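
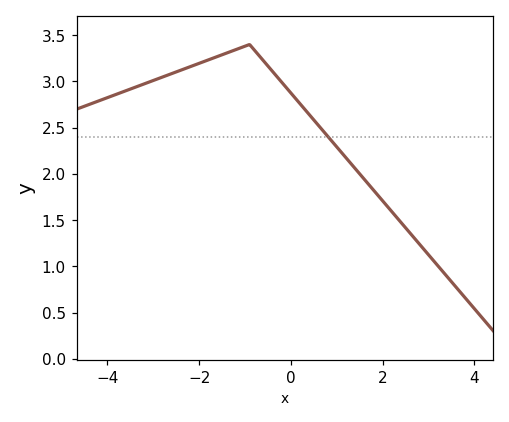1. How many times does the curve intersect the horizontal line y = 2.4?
1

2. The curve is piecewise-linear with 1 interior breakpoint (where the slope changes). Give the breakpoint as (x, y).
(-0.9, 3.4)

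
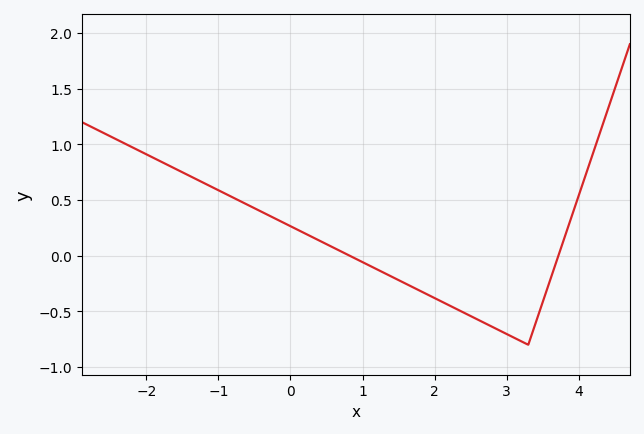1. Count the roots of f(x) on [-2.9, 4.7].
2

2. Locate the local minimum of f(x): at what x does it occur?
3.3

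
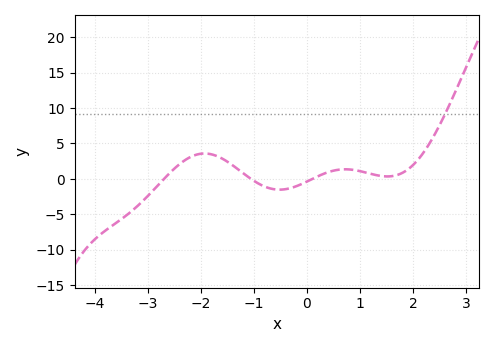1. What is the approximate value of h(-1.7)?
3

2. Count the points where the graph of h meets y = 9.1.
1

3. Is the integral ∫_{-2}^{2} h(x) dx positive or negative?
positive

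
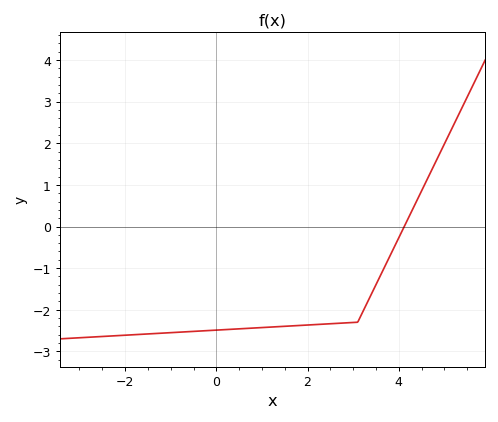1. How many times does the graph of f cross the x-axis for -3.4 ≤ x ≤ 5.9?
1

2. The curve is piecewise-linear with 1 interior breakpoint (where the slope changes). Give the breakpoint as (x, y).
(3.1, -2.3)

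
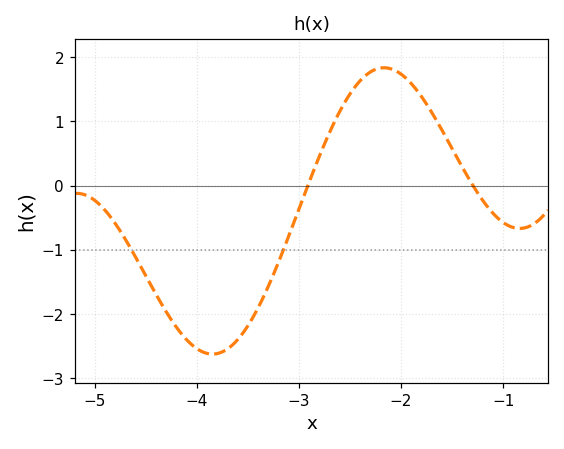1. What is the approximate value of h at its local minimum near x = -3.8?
-2.6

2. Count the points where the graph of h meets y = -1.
2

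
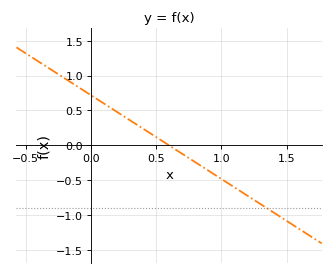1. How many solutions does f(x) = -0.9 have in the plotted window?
1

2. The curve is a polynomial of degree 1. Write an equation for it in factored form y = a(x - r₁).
y = -1.2(x - 0.6)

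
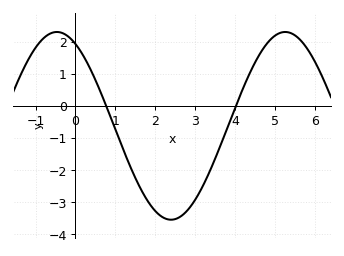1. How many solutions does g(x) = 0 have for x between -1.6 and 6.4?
2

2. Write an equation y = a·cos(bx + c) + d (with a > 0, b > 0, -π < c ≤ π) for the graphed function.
y = 2.92cos(1.1x + 0.51) - 0.62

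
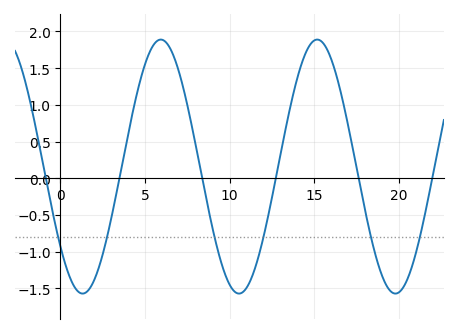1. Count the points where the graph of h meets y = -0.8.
6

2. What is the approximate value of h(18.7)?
-1.1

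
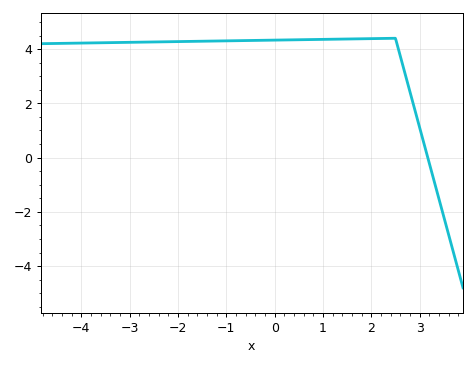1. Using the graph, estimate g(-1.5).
4.29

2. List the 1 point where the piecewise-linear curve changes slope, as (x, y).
(2.5, 4.4)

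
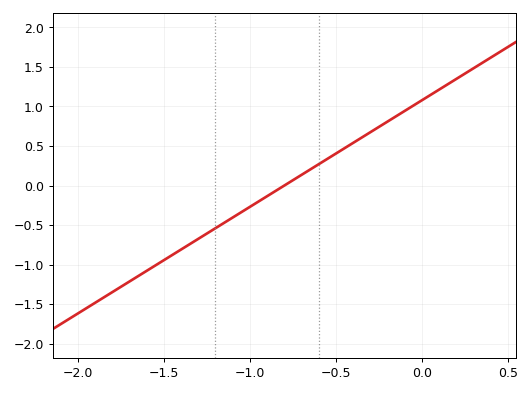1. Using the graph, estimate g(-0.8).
0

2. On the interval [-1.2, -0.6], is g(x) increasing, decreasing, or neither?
increasing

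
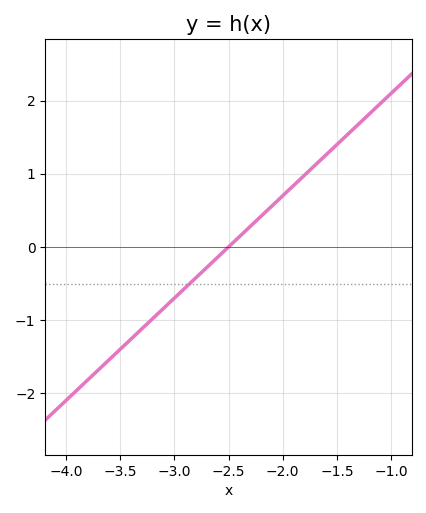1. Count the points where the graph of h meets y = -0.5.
1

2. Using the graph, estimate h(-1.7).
1.1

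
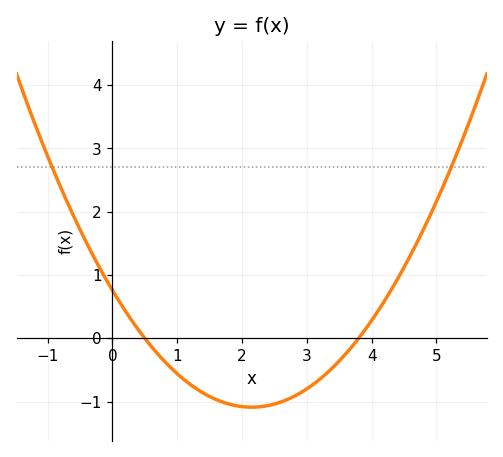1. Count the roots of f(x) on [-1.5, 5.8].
2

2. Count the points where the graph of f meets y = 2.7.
2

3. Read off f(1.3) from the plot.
-0.8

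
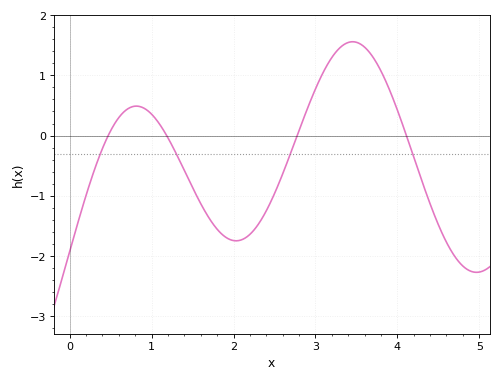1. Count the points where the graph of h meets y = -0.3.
4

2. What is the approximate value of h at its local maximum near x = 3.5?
1.56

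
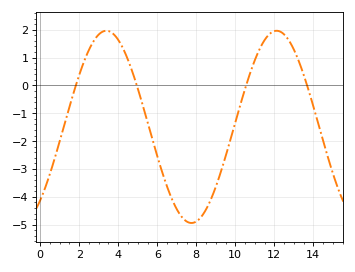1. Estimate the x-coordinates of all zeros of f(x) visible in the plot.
1.8, 5, 10.6, 13.6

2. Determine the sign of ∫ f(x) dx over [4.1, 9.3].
negative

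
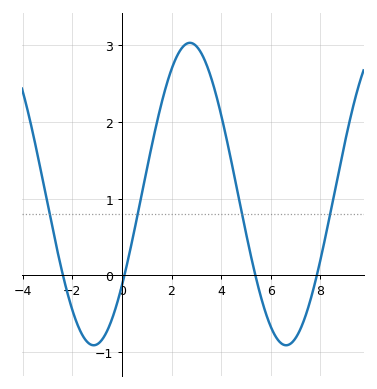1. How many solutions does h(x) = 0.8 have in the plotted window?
4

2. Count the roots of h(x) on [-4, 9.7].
4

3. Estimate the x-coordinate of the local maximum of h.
2.8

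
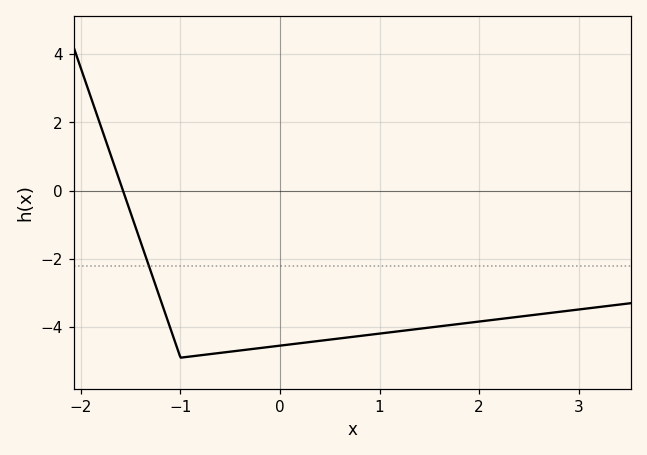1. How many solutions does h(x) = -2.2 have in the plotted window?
1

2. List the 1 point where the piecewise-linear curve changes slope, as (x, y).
(-1, -4.9)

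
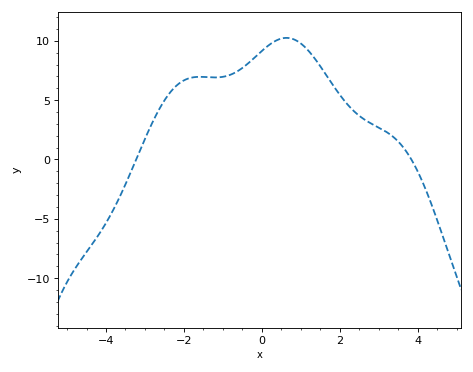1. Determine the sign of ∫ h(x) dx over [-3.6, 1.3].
positive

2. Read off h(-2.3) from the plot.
6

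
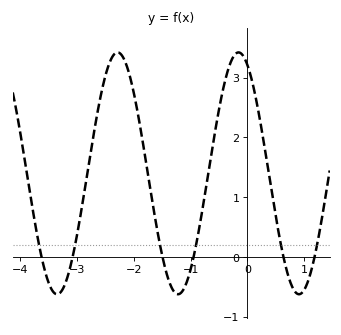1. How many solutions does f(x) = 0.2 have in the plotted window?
6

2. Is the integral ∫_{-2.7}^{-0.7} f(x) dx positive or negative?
positive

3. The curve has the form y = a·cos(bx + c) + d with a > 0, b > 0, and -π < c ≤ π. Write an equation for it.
y = 2.02cos(3x + 0.46) + 1.4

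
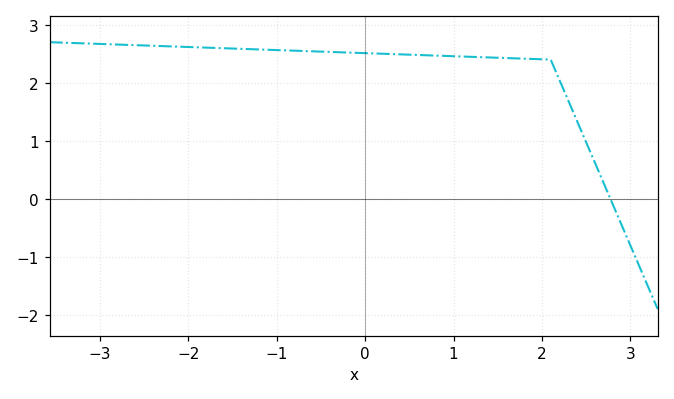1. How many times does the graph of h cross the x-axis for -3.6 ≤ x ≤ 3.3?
1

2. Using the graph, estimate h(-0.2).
2.52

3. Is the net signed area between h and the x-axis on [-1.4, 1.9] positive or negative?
positive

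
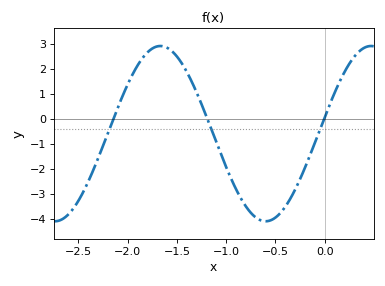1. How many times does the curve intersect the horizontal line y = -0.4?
3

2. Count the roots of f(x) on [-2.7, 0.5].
3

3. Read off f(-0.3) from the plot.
-2.8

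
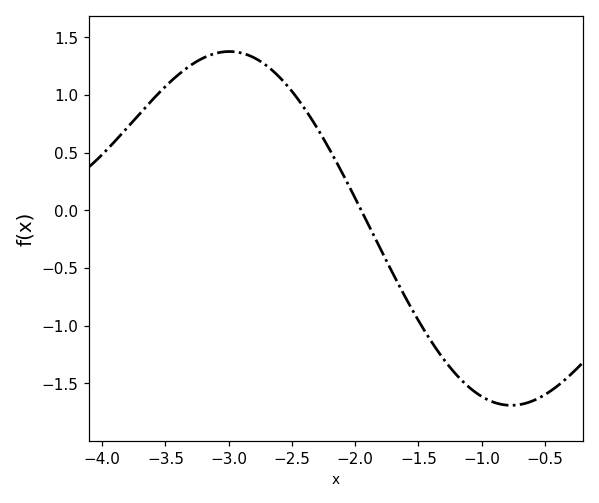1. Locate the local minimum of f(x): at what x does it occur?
-0.768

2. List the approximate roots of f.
-1.95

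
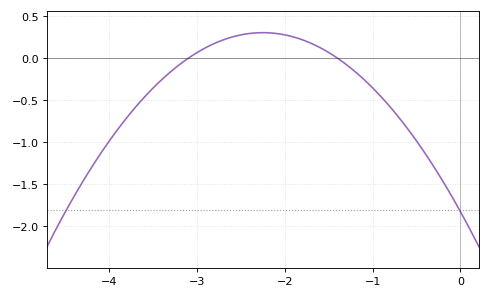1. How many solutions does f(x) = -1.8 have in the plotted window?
2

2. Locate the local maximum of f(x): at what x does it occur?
-2.25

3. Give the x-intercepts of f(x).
-3.1, -1.4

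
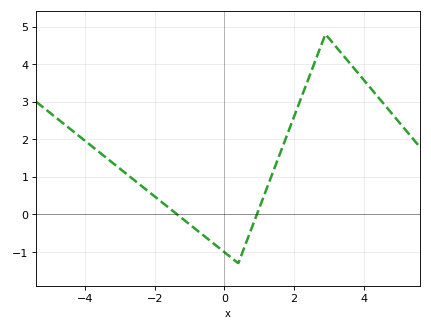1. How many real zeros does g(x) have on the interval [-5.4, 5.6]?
2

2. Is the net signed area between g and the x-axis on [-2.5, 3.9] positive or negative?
positive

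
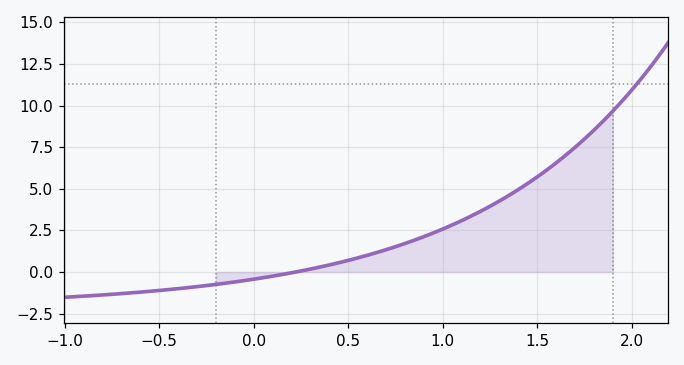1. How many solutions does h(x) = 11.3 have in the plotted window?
1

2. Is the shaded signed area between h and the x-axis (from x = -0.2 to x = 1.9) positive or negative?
positive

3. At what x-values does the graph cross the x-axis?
0.2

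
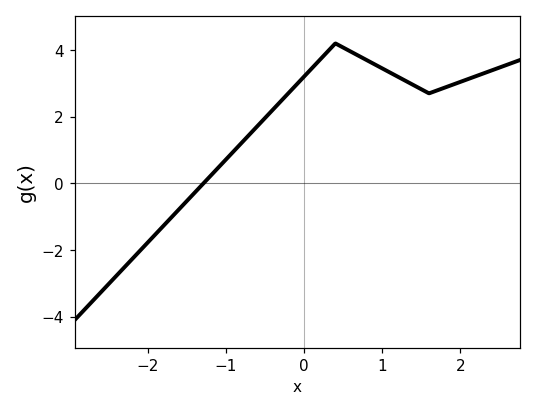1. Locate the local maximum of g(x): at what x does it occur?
0.401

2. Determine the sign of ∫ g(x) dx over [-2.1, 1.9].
positive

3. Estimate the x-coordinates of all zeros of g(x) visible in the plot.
-1.29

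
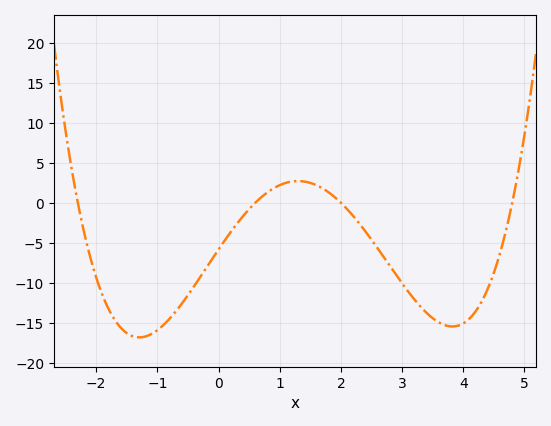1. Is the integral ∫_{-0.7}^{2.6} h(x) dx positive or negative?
negative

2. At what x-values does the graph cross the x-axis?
-2.3, 0.6, 2, 4.8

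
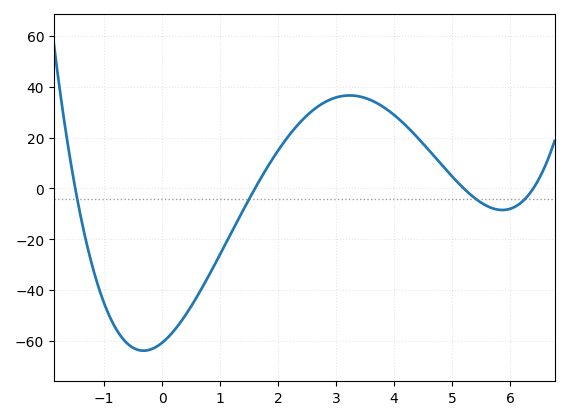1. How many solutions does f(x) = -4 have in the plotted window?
4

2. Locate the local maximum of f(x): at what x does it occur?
3.2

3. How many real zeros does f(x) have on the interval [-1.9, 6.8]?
4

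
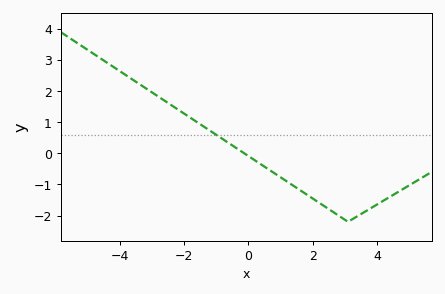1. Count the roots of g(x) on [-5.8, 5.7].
1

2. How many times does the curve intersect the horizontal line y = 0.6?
1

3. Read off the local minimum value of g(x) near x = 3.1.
-2.2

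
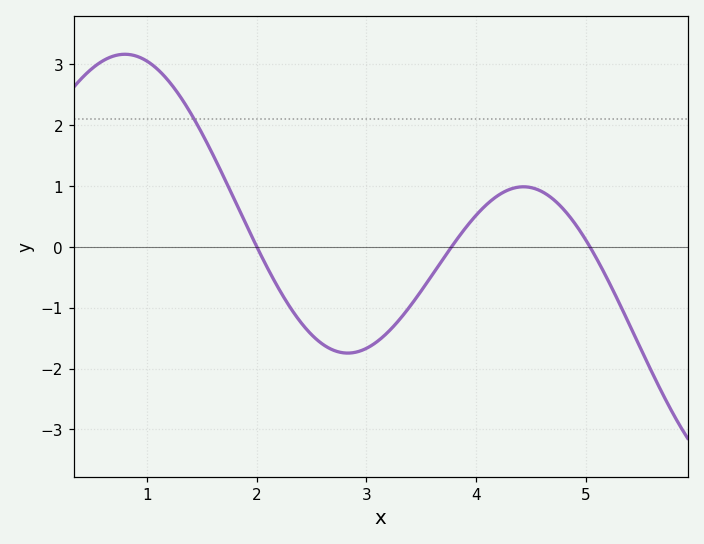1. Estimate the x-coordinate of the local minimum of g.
2.83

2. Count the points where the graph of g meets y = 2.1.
1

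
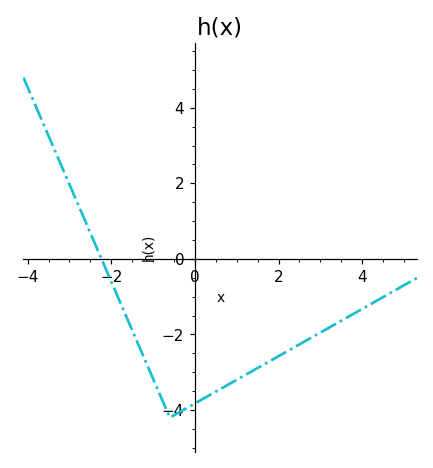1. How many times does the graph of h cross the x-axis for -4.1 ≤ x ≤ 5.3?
1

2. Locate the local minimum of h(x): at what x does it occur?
-0.6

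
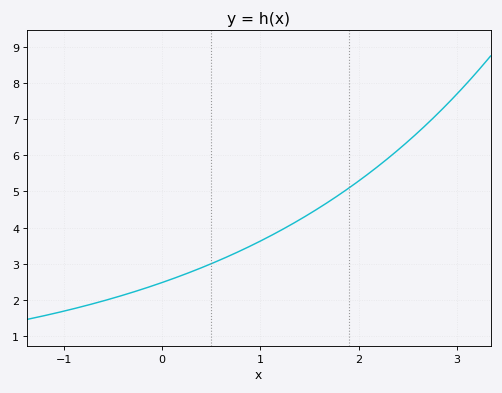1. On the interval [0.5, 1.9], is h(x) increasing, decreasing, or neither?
increasing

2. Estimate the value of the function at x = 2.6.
6.62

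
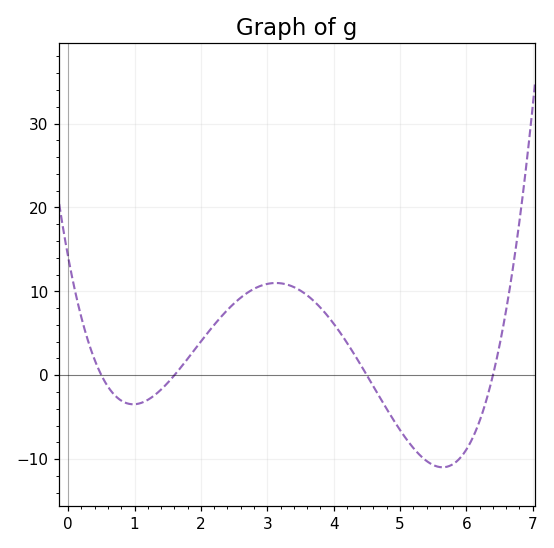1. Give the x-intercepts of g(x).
0.5, 1.6, 4.5, 6.4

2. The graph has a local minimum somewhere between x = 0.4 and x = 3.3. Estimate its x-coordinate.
0.979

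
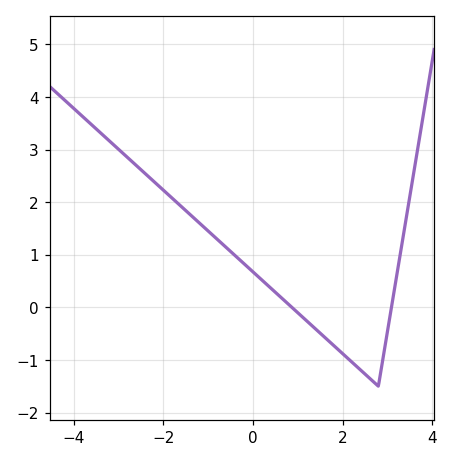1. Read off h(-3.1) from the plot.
3.08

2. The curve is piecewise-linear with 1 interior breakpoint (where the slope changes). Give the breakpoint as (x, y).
(2.8, -1.5)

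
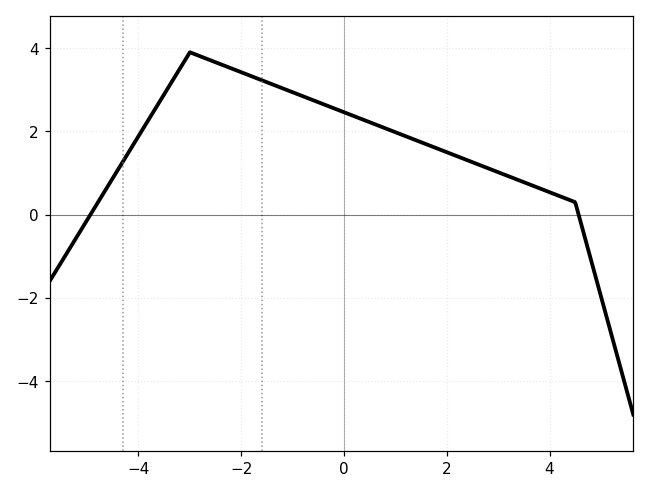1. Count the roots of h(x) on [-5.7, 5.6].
2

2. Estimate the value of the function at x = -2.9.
3.85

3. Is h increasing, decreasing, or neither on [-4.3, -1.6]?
neither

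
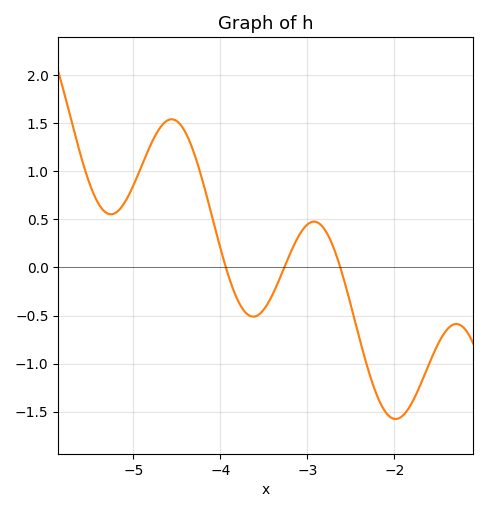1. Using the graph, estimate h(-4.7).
1.44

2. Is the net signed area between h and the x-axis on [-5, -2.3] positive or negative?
positive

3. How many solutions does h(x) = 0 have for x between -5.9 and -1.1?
3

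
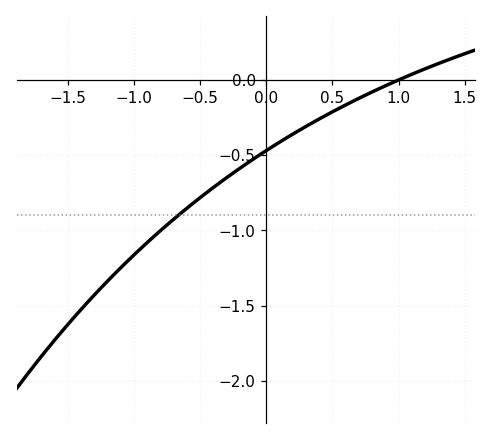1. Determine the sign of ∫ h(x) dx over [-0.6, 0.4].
negative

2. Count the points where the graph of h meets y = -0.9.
1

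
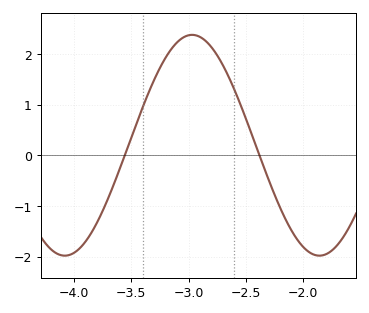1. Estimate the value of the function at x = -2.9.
2.3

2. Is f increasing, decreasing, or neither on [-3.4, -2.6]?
neither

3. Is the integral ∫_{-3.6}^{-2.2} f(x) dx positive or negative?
positive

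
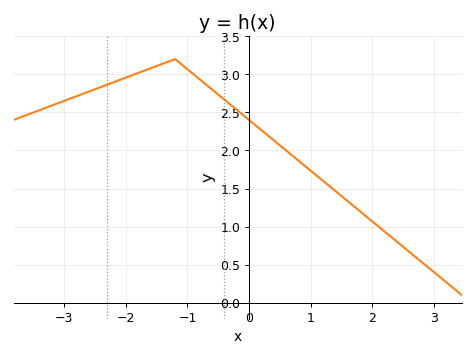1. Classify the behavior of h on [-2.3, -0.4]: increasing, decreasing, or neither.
neither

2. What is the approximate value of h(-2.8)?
2.71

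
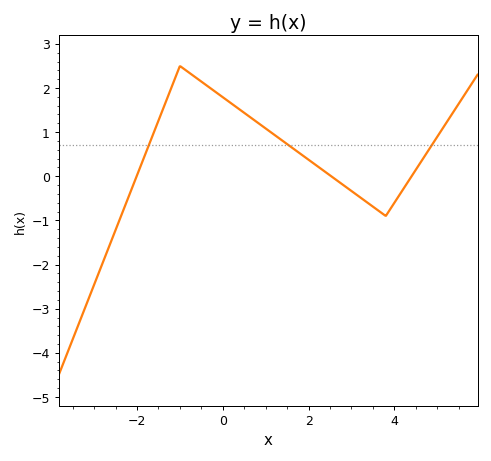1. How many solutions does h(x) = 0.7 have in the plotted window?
3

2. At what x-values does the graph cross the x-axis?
-2, 2.6, 4.4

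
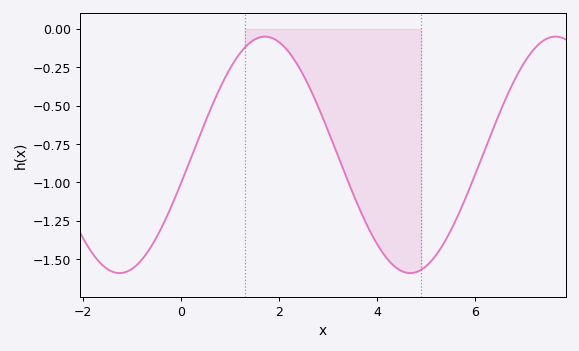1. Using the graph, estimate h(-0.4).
-1.3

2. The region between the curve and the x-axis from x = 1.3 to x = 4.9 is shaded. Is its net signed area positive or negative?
negative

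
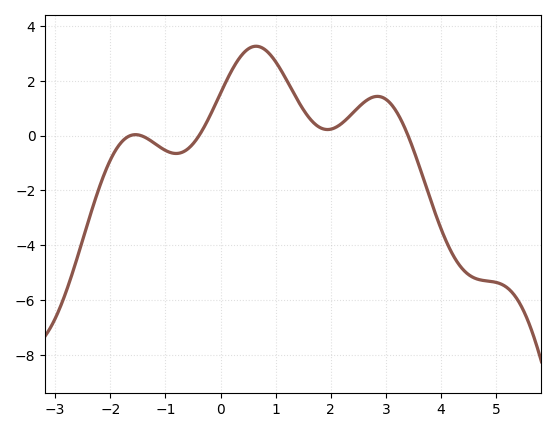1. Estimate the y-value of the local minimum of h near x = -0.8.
-0.65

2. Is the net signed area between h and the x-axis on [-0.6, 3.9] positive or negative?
positive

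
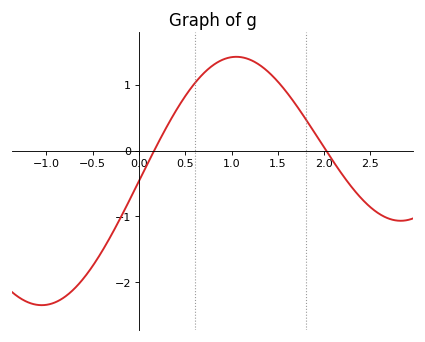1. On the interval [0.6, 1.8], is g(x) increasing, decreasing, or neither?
neither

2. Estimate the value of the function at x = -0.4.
-1.5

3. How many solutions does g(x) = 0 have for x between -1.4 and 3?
2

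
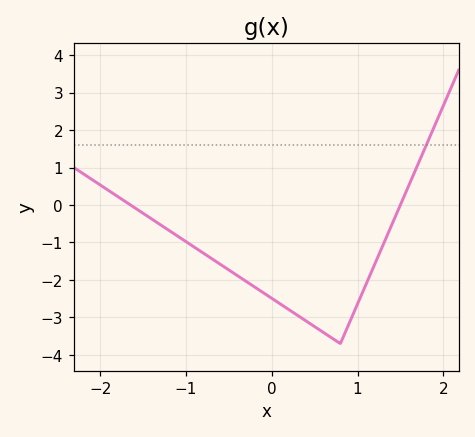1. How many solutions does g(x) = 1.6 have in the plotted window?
1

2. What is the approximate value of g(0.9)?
-3.2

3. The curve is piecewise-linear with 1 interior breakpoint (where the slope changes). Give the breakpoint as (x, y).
(0.8, -3.7)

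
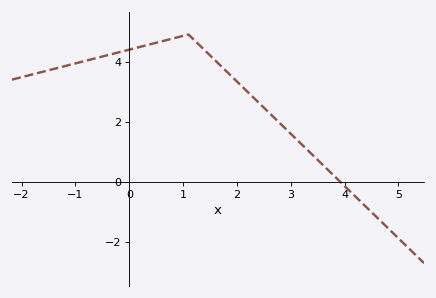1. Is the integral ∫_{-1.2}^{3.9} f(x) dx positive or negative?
positive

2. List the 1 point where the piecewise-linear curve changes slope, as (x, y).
(1.1, 4.9)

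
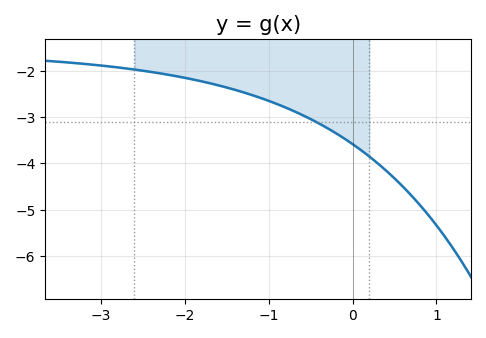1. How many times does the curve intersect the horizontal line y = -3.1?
1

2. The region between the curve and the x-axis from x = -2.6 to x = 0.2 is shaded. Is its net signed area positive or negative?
negative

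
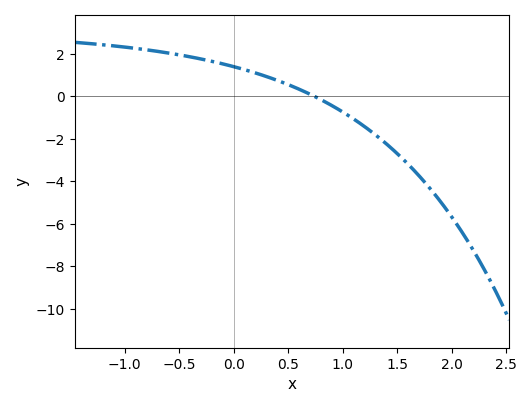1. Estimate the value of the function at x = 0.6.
0.328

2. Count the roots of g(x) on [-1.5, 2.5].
1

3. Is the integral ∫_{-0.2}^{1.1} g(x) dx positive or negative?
positive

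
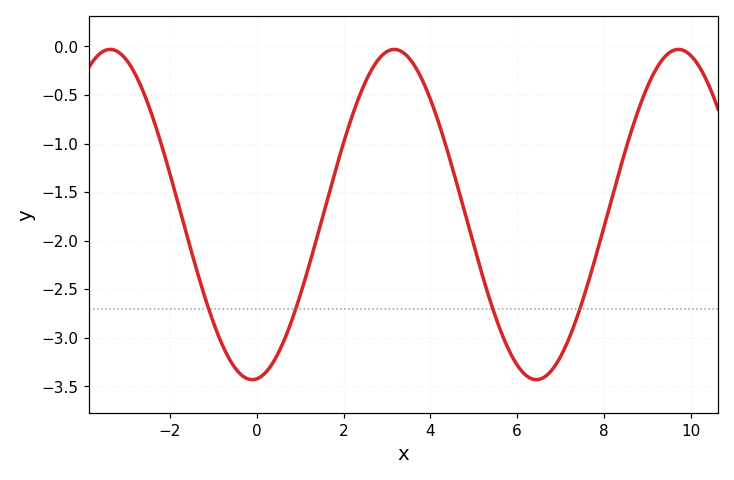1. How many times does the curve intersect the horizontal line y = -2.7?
4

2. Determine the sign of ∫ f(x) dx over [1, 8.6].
negative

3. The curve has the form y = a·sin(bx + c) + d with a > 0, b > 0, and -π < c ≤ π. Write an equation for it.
y = 1.7sin(0.96x - 1.47) - 1.73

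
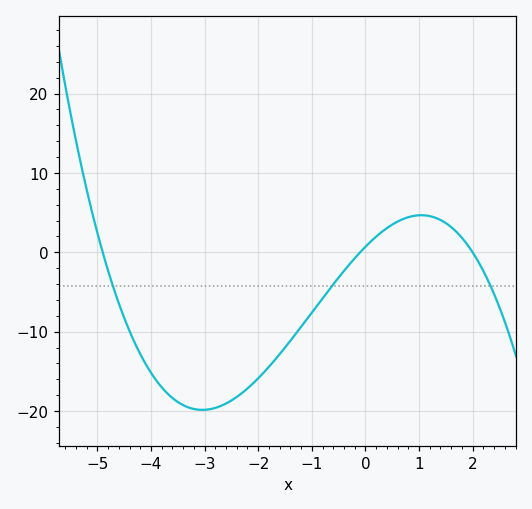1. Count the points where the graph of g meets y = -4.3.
3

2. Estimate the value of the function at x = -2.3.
-18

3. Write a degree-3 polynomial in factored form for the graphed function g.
y = -0.72(x + 4.9)(x + 0.1)(x - 2)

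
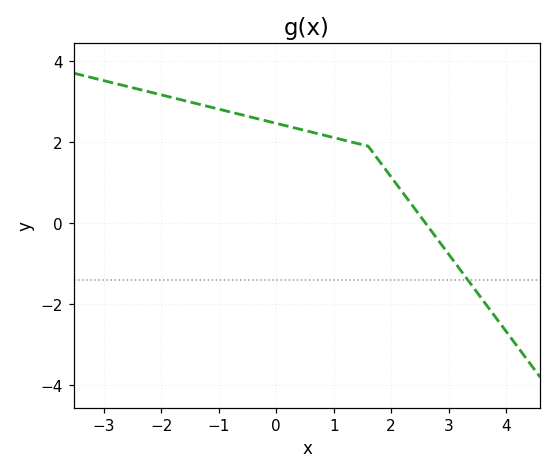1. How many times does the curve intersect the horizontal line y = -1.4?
1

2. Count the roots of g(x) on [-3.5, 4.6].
1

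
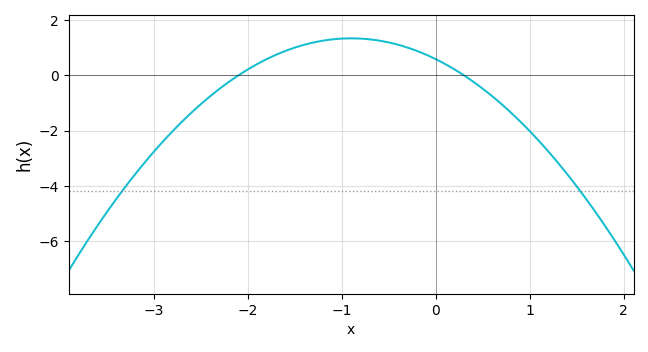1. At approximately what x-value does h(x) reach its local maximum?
-0.9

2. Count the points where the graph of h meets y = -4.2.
2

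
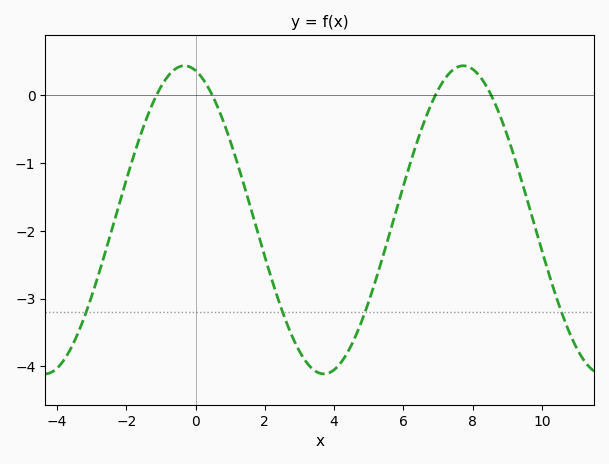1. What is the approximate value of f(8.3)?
0.2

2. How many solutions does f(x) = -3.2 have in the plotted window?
4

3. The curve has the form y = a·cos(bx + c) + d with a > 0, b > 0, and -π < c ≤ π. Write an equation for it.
y = 2.27cos(0.78x + 0.25) - 1.84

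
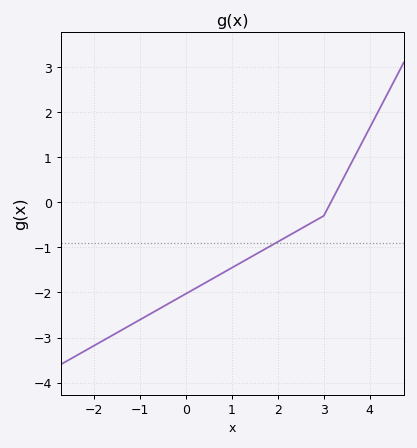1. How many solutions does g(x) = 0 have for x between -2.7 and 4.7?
1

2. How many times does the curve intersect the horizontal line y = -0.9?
1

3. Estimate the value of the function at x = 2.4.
-0.646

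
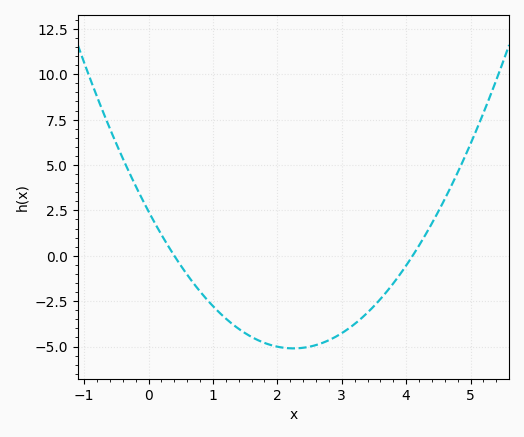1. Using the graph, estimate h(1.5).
-4.2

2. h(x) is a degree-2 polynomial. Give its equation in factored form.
y = 1.49(x - 0.4)(x - 4.1)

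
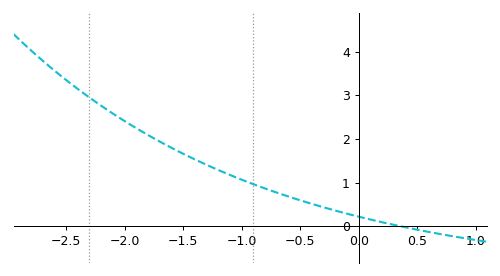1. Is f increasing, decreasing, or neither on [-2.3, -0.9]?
decreasing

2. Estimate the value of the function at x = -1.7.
1.9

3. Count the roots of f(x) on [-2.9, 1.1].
1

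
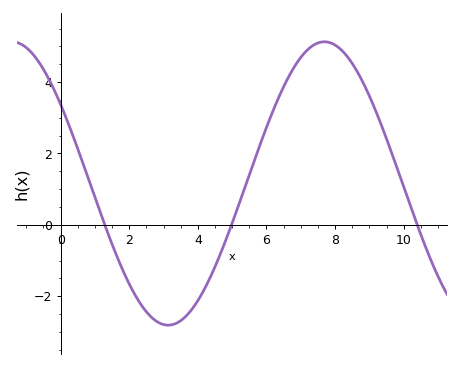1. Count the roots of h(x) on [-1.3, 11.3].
3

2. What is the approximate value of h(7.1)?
4.81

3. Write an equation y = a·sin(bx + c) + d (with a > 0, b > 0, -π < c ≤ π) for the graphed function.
y = 3.97sin(0.69x + 2.55) + 1.16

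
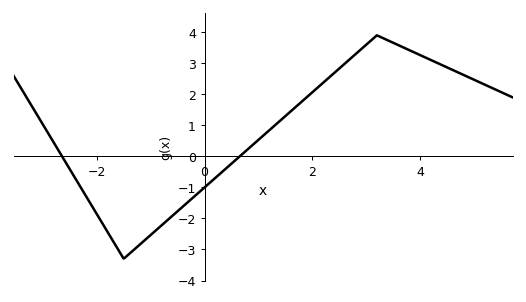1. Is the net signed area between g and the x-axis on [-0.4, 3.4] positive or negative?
positive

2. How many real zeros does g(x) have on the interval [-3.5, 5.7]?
2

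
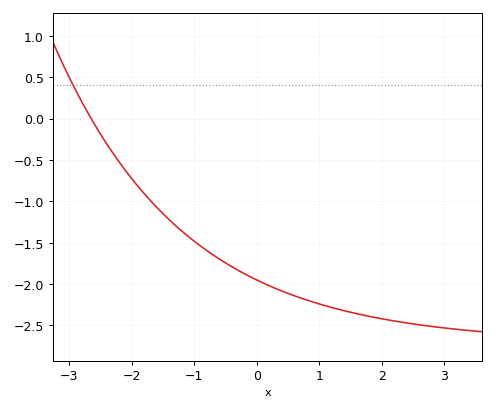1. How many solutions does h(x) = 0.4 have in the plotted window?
1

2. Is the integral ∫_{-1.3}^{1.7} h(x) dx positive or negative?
negative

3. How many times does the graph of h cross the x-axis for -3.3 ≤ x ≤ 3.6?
1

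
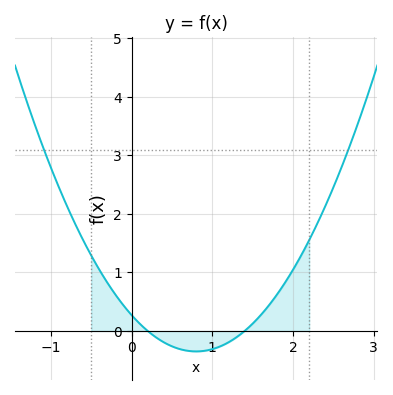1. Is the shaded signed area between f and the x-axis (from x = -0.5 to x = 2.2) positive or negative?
positive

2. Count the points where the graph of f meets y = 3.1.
2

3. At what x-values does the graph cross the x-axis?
0.2, 1.4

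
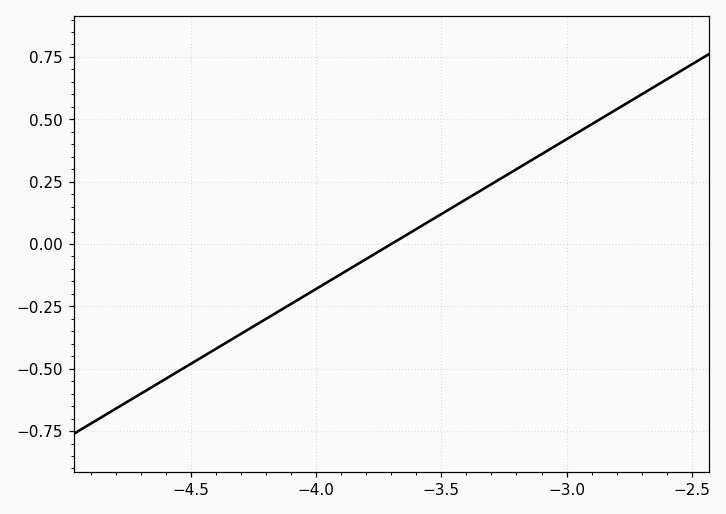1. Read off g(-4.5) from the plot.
-0.48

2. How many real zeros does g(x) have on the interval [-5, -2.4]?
1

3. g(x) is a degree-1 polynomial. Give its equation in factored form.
y = 0.6(x + 3.7)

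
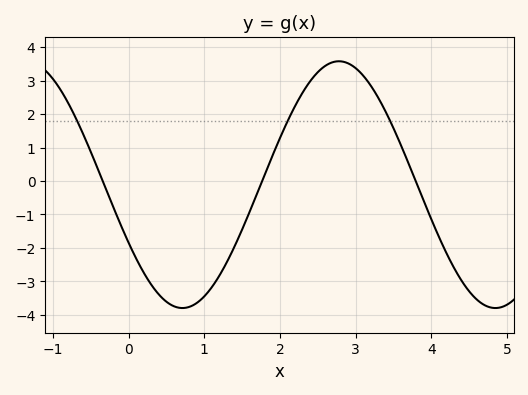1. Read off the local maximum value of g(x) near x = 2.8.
3.58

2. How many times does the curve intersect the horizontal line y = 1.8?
3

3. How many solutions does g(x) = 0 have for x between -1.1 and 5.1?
3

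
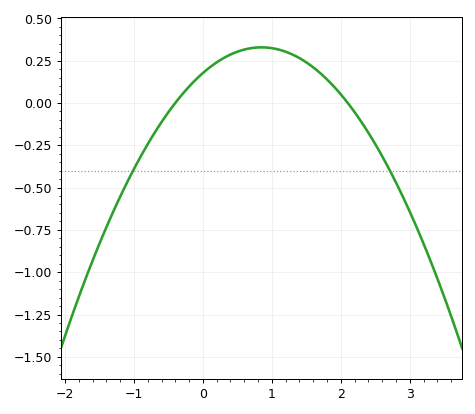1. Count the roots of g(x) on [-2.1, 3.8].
2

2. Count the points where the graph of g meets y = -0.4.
2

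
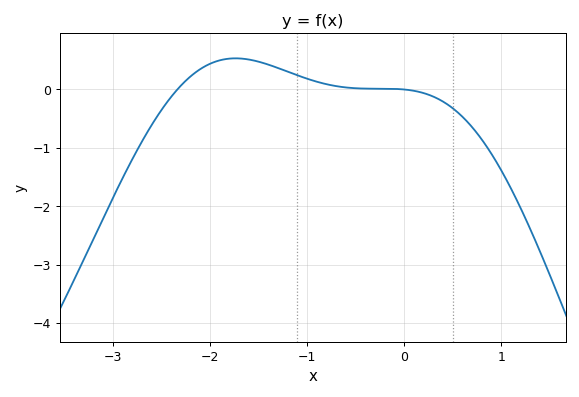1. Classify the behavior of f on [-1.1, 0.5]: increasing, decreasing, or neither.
decreasing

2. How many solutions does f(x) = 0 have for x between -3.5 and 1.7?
2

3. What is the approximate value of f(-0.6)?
0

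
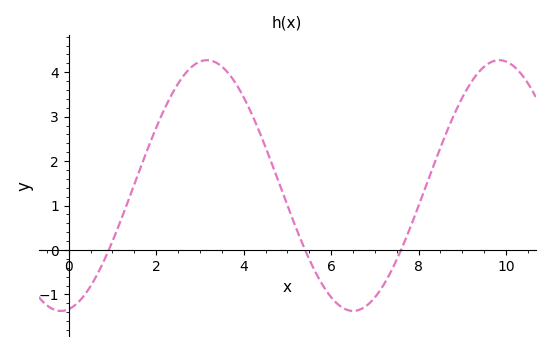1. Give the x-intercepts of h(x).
1, 5.4, 7.6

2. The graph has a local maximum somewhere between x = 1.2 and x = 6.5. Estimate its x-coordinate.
3.2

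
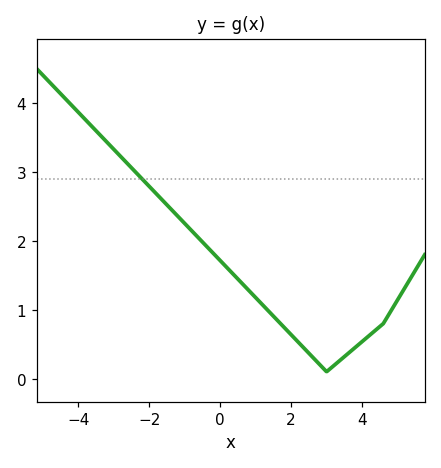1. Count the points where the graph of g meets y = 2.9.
1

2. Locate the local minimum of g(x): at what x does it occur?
3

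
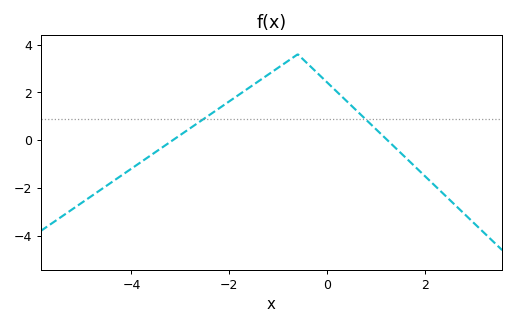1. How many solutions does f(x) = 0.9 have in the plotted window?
2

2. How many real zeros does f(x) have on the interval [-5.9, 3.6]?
2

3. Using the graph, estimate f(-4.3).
-1.6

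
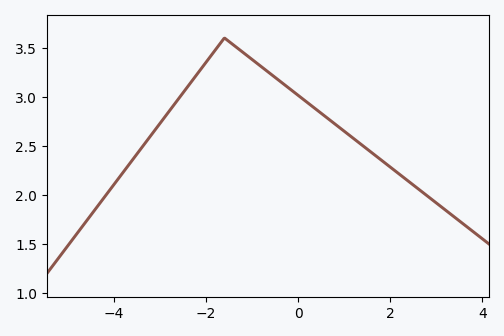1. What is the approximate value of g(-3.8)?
2.25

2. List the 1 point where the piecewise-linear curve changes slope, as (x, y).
(-1.6, 3.6)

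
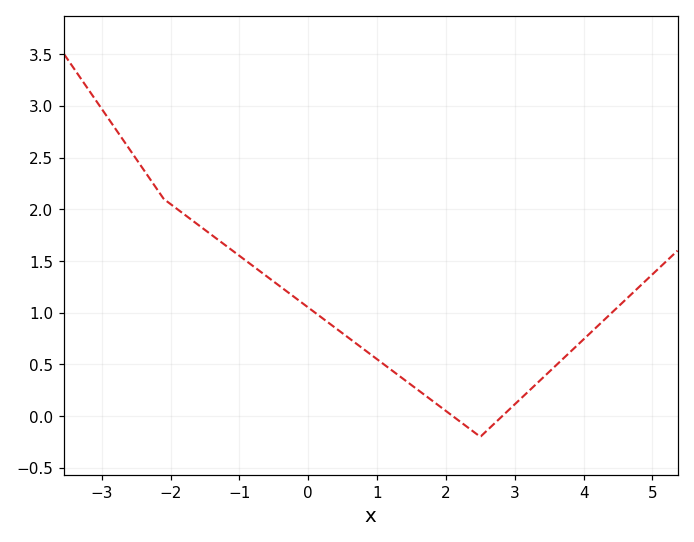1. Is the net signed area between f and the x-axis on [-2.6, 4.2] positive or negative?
positive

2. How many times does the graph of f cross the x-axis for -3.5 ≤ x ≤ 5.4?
2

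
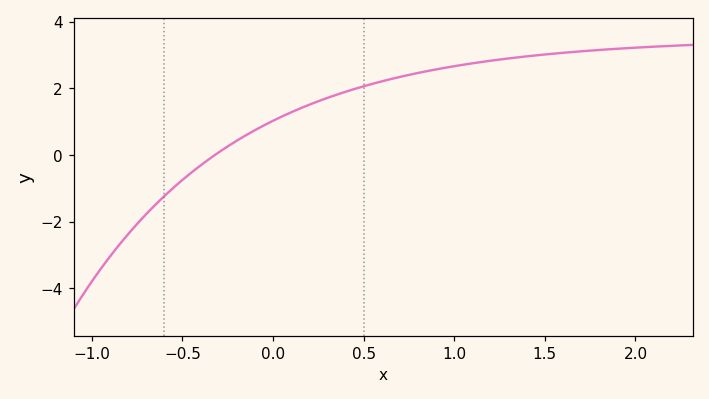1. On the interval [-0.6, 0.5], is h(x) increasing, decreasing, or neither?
increasing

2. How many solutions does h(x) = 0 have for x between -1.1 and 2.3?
1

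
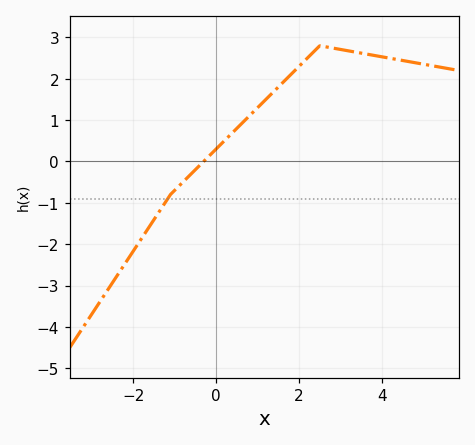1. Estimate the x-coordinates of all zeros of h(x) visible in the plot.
-0.3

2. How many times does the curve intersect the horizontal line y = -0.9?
1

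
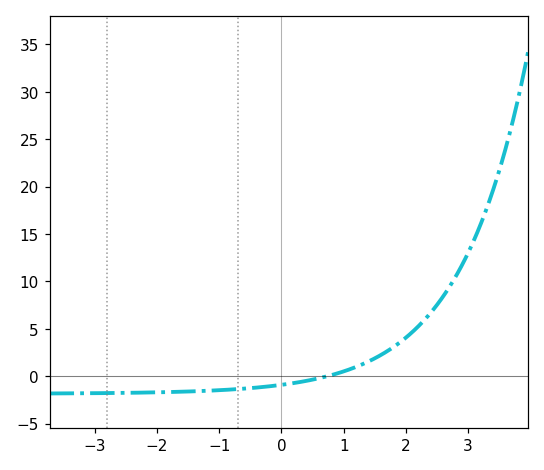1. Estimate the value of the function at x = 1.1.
0.736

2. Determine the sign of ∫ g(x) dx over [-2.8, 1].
negative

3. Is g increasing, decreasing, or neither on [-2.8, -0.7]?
increasing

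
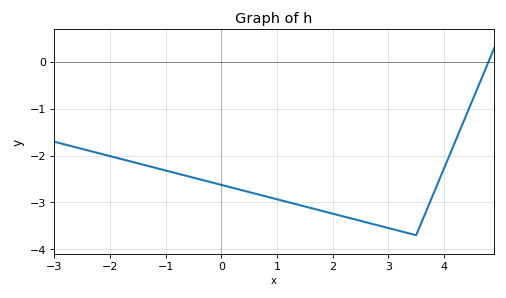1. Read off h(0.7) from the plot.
-2.8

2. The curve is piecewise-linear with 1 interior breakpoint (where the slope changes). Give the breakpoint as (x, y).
(3.5, -3.7)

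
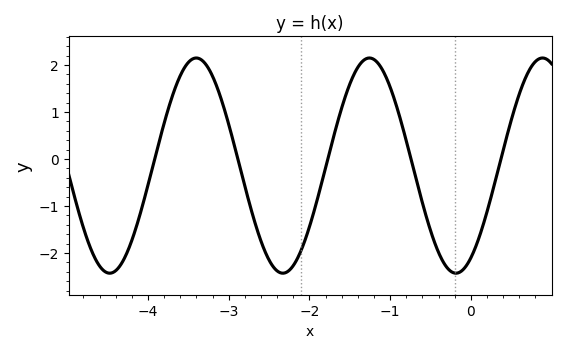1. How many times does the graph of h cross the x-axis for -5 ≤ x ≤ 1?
5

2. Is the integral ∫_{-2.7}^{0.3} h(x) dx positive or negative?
negative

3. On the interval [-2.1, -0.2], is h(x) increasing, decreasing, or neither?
neither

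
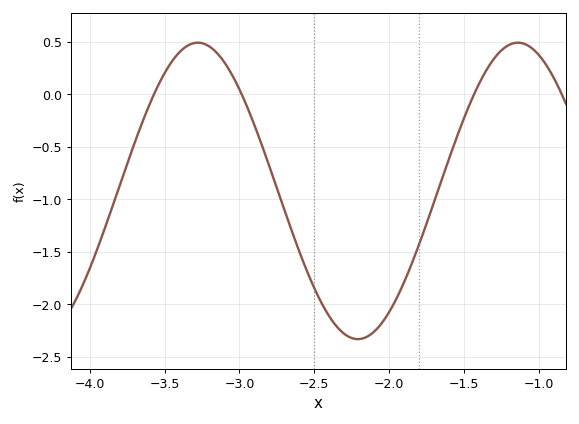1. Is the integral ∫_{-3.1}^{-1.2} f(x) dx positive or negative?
negative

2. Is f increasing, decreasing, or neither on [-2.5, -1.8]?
neither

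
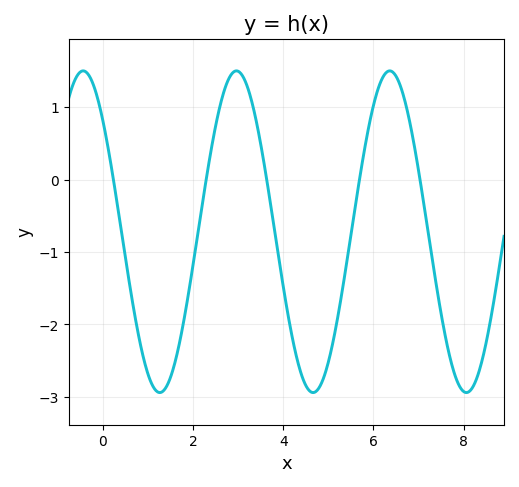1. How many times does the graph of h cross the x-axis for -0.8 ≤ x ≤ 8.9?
5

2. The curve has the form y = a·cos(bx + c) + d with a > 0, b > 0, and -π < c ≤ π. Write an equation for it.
y = 2.22cos(1.9x + 0.8) - 0.72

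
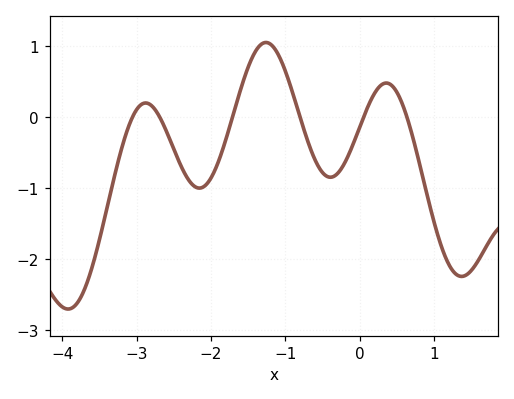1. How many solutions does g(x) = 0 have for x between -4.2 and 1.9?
6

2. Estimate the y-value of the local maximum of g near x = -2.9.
0.197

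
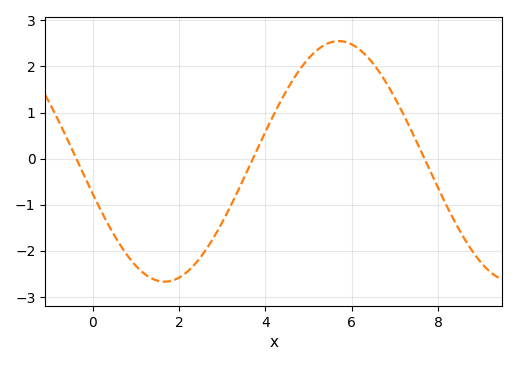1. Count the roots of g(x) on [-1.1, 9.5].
3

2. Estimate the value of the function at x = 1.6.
-2.67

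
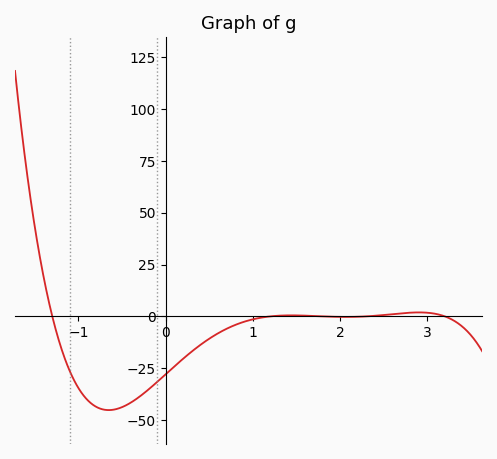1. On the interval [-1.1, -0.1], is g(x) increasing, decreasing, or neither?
neither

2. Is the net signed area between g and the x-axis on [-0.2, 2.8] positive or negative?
negative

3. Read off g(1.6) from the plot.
0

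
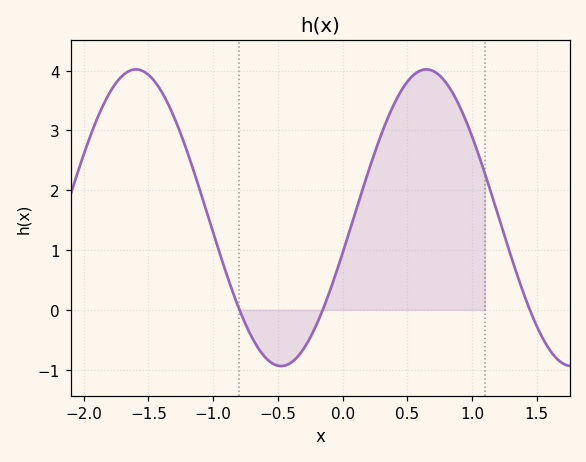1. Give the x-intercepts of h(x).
-0.8, -0.2, 1.4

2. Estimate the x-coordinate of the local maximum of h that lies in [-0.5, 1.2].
0.6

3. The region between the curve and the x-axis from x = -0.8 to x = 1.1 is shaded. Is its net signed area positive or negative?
positive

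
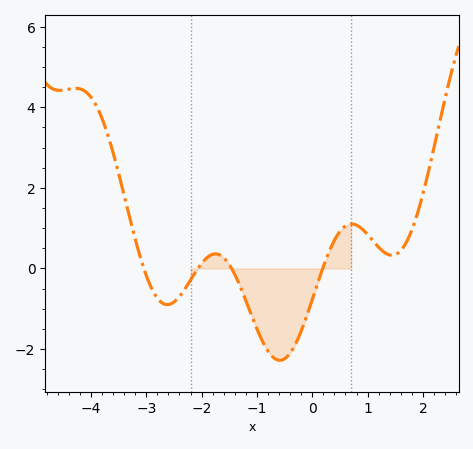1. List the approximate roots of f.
-3.04, -2.07, -1.46, 0.188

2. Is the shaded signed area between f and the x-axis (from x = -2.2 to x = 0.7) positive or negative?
negative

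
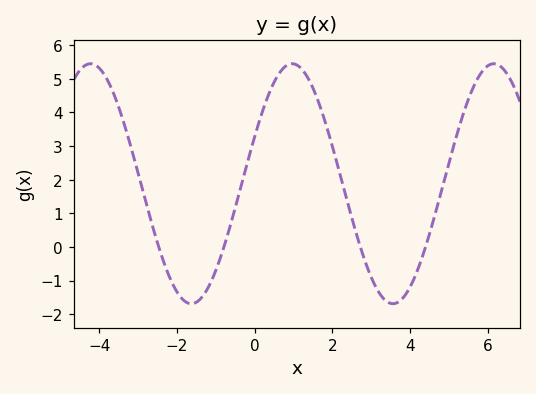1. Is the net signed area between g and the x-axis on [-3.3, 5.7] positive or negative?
positive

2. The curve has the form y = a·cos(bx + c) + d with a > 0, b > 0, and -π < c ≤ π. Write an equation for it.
y = 3.57cos(1.21x - 1.17) + 1.88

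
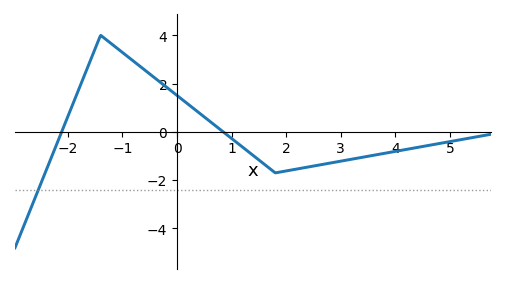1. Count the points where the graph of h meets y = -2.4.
1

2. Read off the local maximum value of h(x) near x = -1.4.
4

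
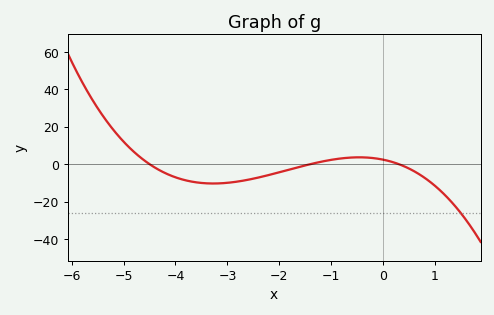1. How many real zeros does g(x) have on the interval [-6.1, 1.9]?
3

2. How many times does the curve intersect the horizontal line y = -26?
1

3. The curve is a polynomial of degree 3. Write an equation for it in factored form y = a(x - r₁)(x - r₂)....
y = -1.26(x + 4.5)(x + 1.4)(x - 0.3)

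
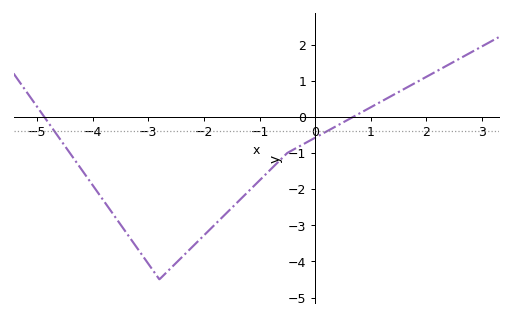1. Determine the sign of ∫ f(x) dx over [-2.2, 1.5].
negative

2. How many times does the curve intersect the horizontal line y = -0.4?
2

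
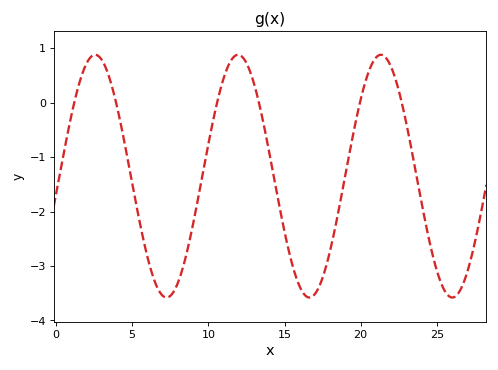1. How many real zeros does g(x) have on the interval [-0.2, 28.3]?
6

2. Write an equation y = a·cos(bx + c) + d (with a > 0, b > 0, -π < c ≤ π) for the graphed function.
y = 2.23cos(0.67x - 1.72) - 1.35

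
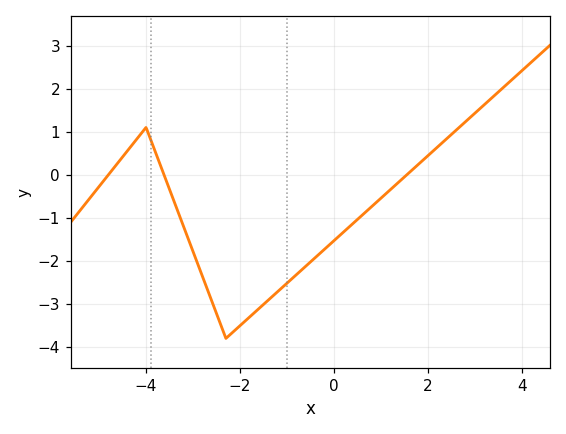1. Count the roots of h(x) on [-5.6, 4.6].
3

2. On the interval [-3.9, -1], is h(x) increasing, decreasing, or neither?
neither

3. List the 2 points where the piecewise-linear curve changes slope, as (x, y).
(-4, 1.1); (-2.3, -3.8)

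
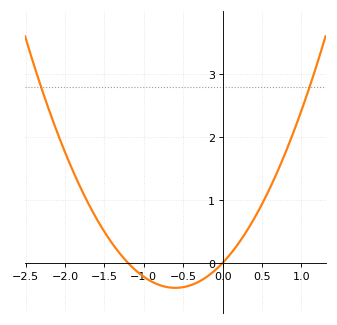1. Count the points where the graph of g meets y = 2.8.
2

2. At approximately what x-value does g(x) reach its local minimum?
-0.6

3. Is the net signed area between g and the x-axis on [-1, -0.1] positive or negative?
negative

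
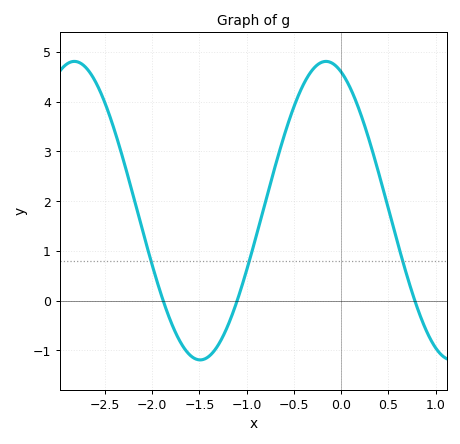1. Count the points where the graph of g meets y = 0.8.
3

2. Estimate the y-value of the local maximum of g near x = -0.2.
4.81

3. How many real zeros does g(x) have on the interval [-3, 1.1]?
3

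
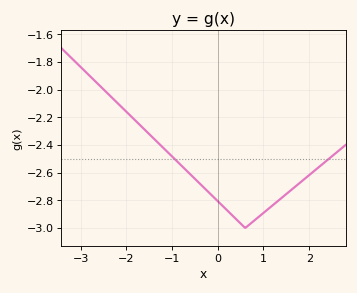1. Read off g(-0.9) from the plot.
-2.52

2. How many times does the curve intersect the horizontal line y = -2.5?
2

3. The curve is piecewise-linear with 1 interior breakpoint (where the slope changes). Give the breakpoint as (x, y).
(0.6, -3)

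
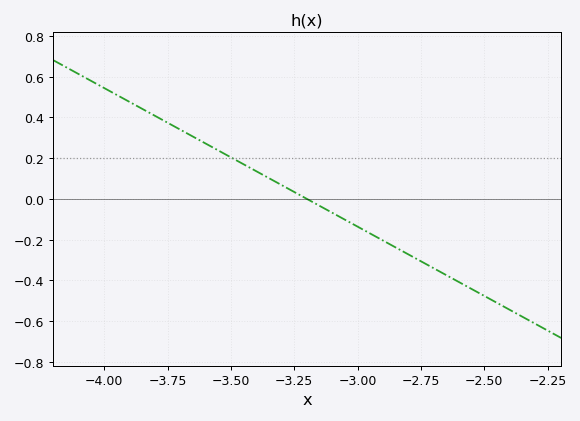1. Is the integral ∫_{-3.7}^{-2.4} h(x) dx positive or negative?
negative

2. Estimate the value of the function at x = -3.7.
0.34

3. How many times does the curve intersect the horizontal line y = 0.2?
1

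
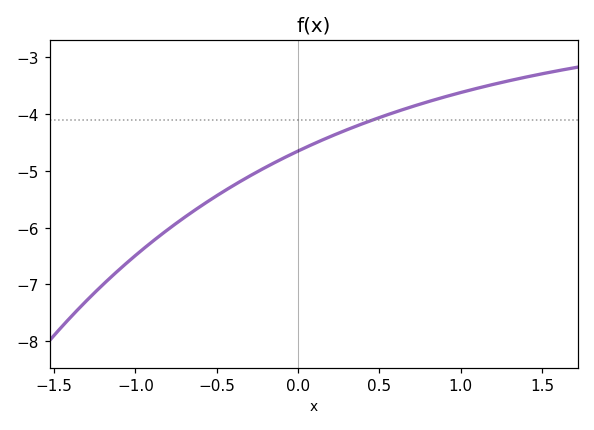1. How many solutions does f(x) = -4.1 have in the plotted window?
1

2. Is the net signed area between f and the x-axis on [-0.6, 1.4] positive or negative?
negative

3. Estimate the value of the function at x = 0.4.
-4.2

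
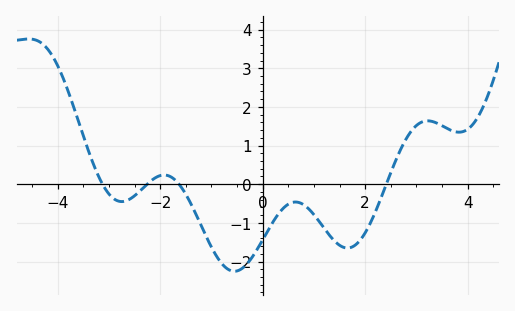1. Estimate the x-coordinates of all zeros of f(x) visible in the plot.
-3.13, -2.26, -1.63, 2.41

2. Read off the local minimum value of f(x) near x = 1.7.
-1.65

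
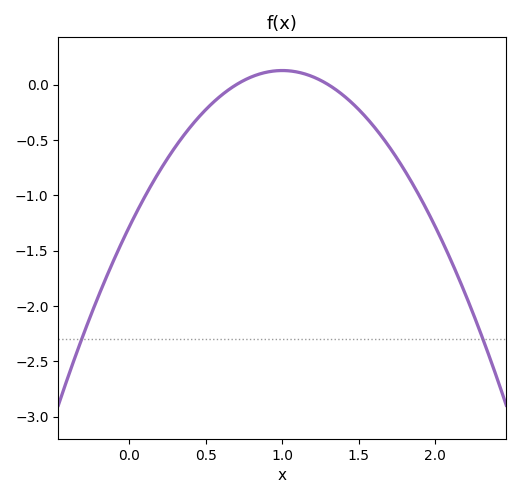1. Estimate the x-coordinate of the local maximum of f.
1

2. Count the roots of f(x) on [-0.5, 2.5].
2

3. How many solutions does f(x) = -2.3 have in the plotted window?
2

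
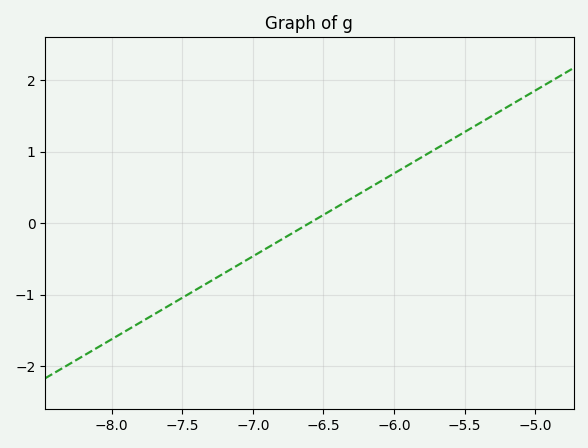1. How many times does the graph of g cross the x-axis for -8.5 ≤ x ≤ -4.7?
1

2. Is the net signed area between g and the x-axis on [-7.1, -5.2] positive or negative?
positive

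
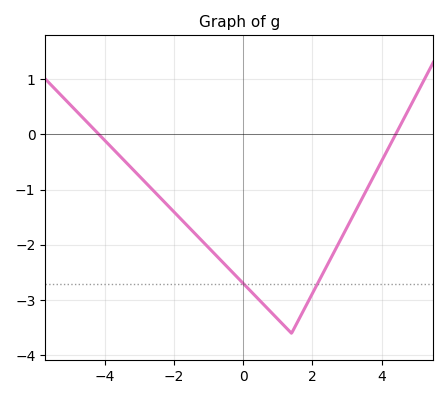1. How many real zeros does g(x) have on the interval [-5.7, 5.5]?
2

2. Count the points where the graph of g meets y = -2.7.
2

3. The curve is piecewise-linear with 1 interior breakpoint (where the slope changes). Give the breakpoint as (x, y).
(1.4, -3.6)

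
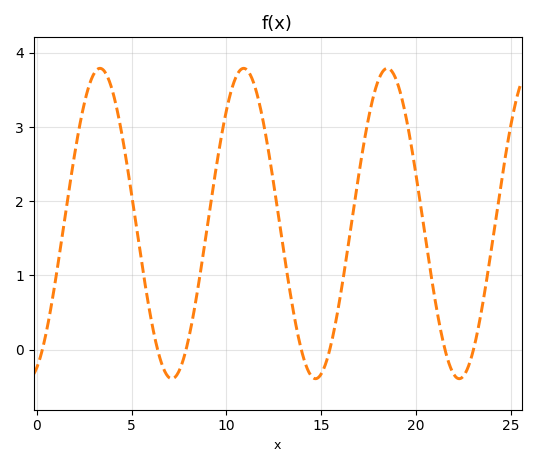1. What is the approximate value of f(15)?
-0.3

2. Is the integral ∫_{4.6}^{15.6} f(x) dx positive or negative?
positive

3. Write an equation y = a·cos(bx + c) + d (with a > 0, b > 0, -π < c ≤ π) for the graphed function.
y = 2.09cos(0.83x - 2.8) + 1.7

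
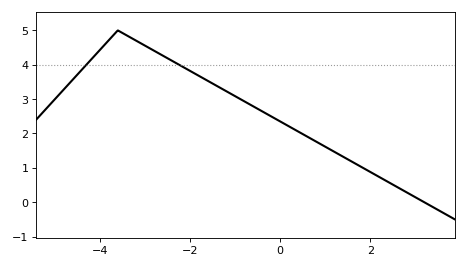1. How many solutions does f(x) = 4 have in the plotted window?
2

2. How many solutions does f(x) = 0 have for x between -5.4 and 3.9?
1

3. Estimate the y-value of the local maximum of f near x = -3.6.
5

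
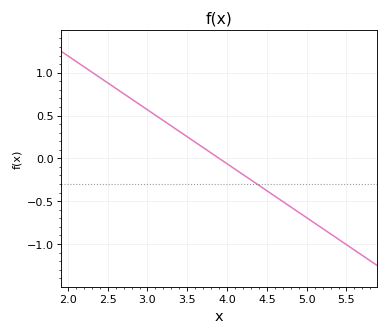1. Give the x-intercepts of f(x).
3.9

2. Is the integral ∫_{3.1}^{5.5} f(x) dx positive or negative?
negative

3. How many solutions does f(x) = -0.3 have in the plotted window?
1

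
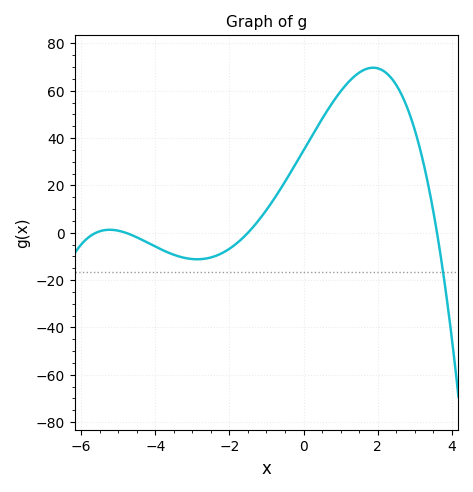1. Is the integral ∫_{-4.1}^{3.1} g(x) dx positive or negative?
positive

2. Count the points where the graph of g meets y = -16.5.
1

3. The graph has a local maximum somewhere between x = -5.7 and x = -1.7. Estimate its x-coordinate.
-5.2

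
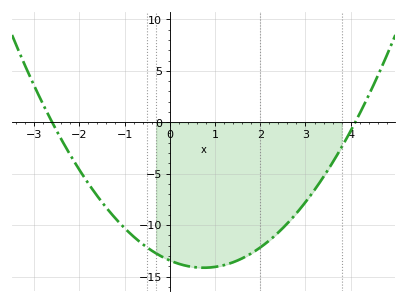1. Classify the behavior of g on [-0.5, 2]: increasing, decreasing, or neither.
neither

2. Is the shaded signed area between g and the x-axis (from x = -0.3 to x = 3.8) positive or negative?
negative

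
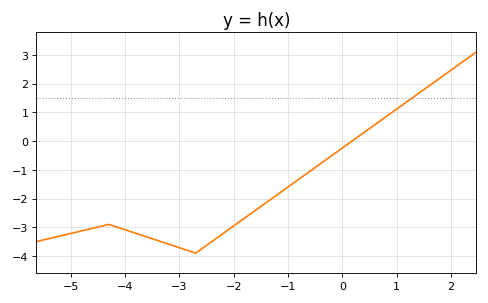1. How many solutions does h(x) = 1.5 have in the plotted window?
1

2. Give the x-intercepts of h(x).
0.2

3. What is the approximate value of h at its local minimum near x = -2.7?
-3.9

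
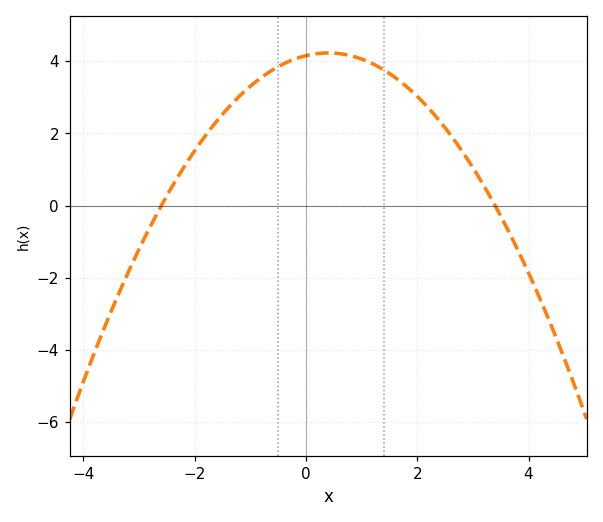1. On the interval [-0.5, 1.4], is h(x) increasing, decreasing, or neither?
neither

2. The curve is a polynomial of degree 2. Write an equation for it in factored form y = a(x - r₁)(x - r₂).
y = -0.47(x + 2.6)(x - 3.4)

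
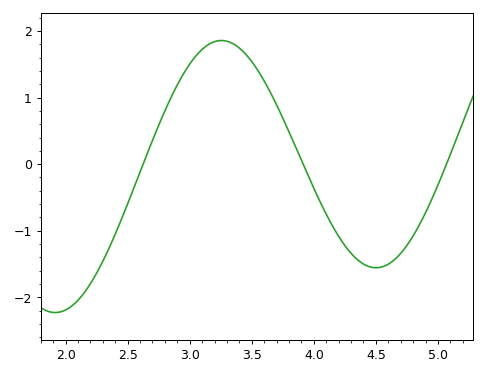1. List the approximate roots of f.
2.6, 3.9, 5.05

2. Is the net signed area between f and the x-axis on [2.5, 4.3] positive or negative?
positive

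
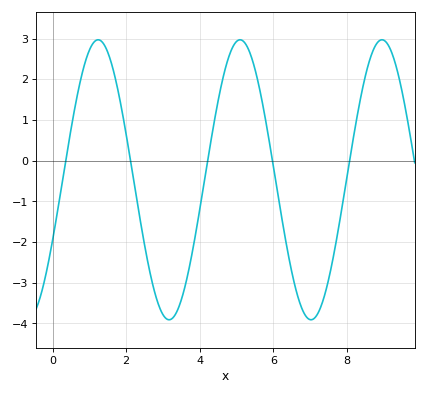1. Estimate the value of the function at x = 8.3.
1.22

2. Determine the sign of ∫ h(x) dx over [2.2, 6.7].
negative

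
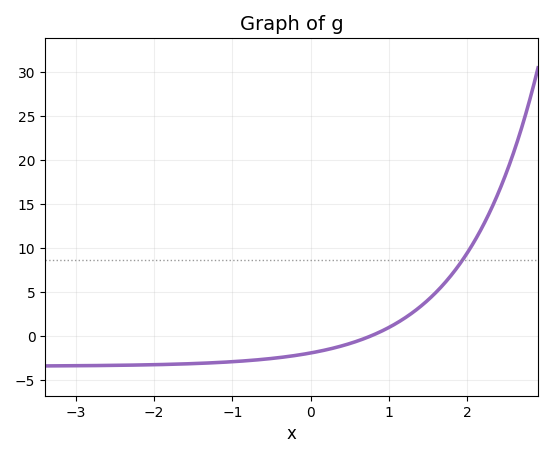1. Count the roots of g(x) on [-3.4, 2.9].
1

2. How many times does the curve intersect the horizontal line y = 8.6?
1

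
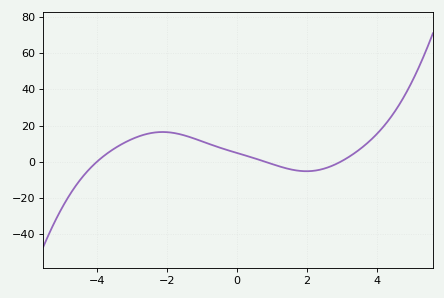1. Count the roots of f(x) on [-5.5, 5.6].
3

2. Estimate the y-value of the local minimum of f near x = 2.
-6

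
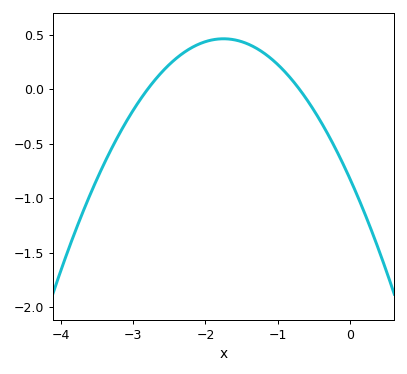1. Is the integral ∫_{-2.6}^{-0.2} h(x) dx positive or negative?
positive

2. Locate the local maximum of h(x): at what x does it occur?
-1.75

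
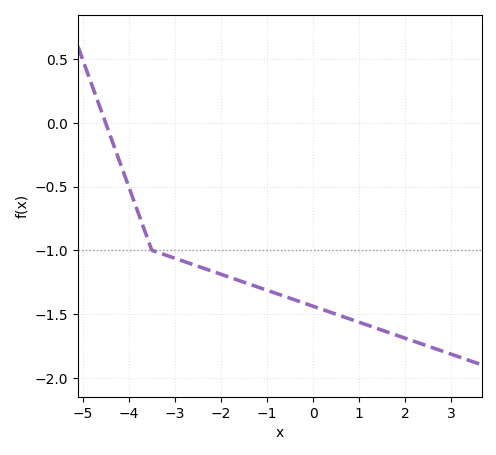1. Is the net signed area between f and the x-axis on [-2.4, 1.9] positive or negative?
negative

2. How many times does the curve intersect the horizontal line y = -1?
1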